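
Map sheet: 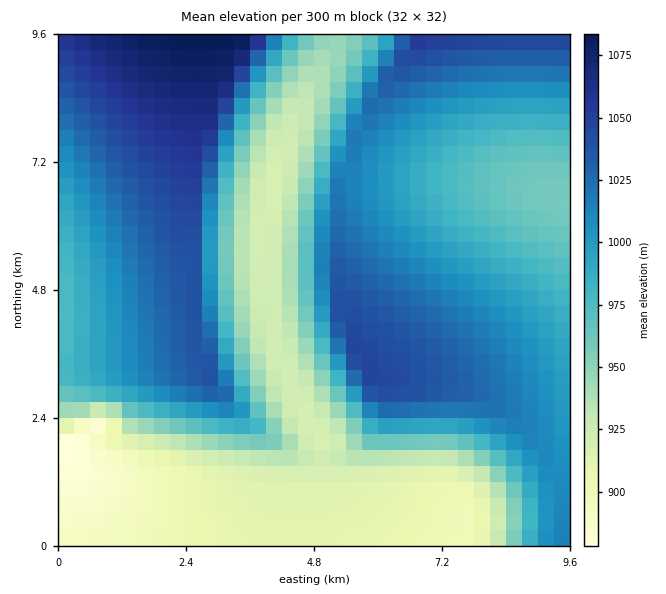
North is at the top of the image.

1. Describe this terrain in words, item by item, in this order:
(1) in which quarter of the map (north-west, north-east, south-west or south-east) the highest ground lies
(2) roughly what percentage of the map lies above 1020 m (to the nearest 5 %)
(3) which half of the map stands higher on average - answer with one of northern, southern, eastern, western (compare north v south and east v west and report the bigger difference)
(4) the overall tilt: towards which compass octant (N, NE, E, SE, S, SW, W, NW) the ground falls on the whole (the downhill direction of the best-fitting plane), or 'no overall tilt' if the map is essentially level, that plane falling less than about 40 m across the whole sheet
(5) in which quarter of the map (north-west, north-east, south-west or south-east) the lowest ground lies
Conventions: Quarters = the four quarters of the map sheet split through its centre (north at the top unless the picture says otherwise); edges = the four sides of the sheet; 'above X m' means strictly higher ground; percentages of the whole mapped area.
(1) The highest point lies in the north-west quarter of the map.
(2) Roughly 25 % of the ground is higher than 1020 m.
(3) On average the northern half of the map is the higher ground.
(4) Overall the map slopes down towards the south.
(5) The lowest point lies in the south-west quarter of the map.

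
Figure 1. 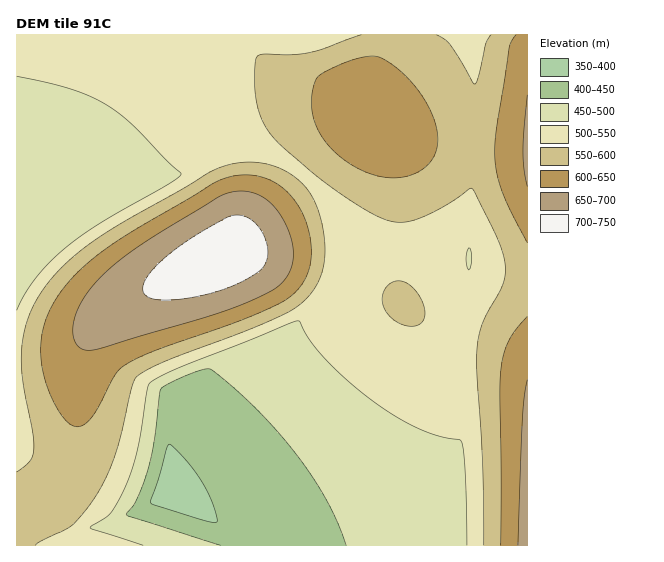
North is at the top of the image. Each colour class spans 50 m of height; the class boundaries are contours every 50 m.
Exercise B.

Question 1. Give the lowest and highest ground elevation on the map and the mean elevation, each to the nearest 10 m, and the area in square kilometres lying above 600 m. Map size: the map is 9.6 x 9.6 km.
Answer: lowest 380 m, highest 730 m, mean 540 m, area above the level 20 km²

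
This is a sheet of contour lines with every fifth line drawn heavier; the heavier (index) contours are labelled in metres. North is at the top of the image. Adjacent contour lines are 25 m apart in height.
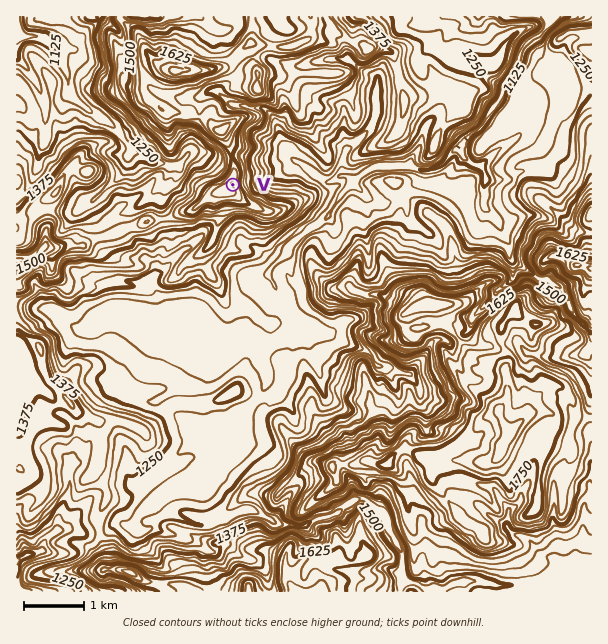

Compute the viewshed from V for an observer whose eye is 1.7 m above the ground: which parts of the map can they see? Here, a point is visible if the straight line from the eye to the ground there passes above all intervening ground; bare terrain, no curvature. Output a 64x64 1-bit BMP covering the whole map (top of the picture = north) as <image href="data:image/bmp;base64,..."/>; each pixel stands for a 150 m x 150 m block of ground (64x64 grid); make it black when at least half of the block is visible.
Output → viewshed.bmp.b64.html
<image width="64" height="64" href="data:image/bmp;base64,Qk0+AgAAAAAAAD4AAAAoAAAAQAAAAEAAAAABAAEAAAAAAAACAAATCwAAEwsAAAIAAAAAAAAA////AAAAAAAAAAAAAAAAAAAAAAAAAAAAAAAAAAAAAAAAAAAAAAAAAAAAAAAAAAAAAAAAAAAAAAAAAAAAAAAAAAAAAAAAAAAAAAAAAAAAAAAAAAAAAAAAAAAAAAAAAAAAAAAAAAAAAAAAAAAAAAAAAAAAAAAAAAAAAAAAAAPA+AAAAAAAA+38AAAAAAADd4wAAAAAAAHzxgAAAAAAAf/gAAAAAAAA//gAAAAAAAD//AAAAAAAAfQ+AAAAAAAB8HAAAAAAAALgQAAAAAAAAsAAAAAAAAACAAAAAAAAAAEAAAAAAAAAAAAAAAAAAAAD4AAAAAAAAADgBAAAAAAAAOAGAAAAAAAA8AcAAAAAAAD/wwIAAAAAP/zhhgAAAAA5/PiPAAAAABz//MQAAAAADP/45gAAAAAFn5n4AAAAAAefgfEAAAAAB9+B8wAAAAAH/wH/AAAAAAf+A/8AAAAcD/wH9wAAAB8H/8fnAAAAD4f/58cAAACH9+fnzwAAAAfv8+f/AAAAB+f8H/8AAAAP5+wX/wAAAY/H5gP/AAAHj9/iAf8AAA2fr+ED/wAA+H/84MP/AADAD2Rgw/8AAAA+BGDA+wAAAHJ4YEA7AADgB/hgABsAAfAB+GAAHwAAAAAAQAQfAAAAA4PABB8AAABD8gACHwAAAAAIAAIfAAAAAAAAAQ4AAAAAAAAAAA=="/>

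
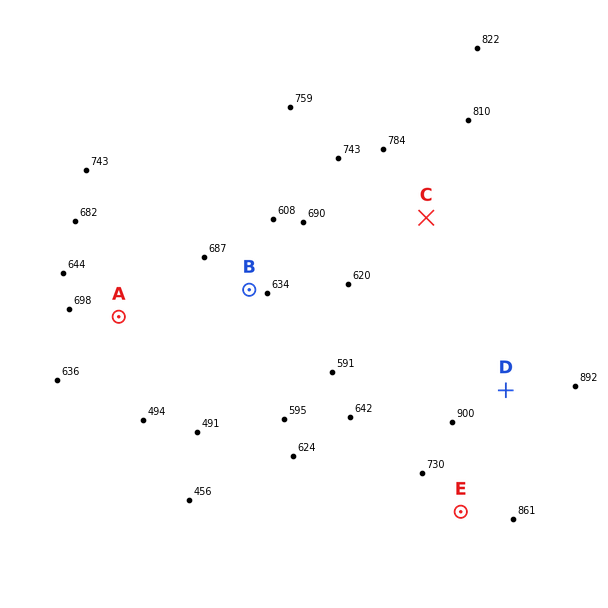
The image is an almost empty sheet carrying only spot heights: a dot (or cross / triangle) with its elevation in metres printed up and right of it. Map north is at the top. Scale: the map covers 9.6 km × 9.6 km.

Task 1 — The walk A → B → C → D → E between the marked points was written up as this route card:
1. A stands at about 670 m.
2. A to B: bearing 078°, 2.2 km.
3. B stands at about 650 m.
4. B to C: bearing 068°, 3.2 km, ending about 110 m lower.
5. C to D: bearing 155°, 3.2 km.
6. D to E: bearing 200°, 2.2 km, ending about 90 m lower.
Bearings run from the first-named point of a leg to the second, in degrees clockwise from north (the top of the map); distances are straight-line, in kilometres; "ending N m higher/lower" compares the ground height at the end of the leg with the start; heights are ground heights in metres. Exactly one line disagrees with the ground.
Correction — Line 4: it should read "ending about 110 m higher".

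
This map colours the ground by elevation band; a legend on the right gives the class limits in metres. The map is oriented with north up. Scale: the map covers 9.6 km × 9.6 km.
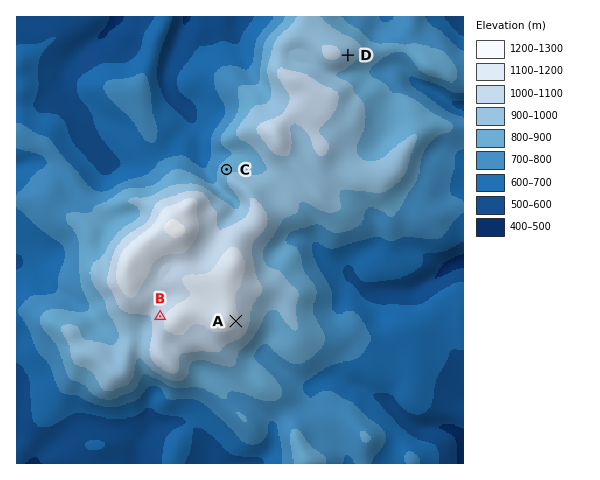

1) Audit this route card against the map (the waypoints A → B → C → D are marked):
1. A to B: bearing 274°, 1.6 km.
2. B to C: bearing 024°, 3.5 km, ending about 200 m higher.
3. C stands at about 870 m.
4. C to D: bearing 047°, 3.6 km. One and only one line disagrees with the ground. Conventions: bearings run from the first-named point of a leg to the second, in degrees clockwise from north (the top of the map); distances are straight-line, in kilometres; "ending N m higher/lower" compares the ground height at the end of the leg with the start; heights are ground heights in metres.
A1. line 2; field sense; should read lower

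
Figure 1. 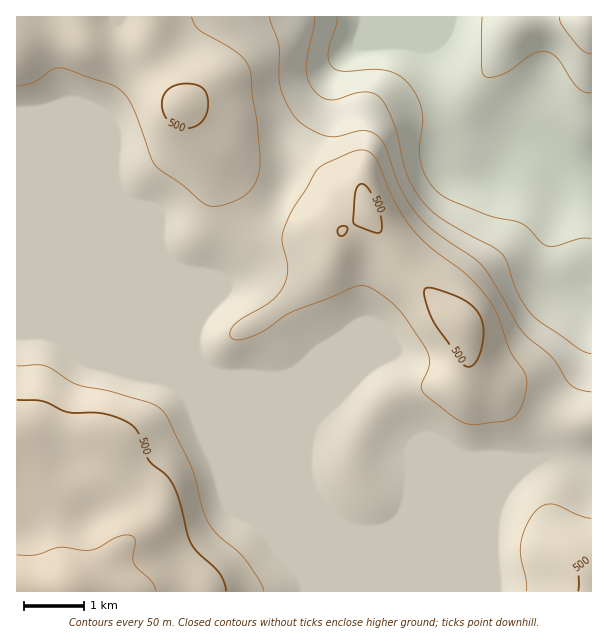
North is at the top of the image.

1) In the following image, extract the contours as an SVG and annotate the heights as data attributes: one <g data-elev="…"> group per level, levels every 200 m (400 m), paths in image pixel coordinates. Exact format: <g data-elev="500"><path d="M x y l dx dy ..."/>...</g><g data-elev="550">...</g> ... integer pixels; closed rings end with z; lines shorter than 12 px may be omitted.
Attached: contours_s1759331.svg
<g data-elev="400"><path d="M591 392l-12-2-9-5-18-28-28-24-8-10-27-48-8-11-46-32-18-17-16-26-15-40-8-12-7-5-8-1-25 5-12 0-18-8-12-10-9-14-6-15-2-14 0-30-9-28"/></g>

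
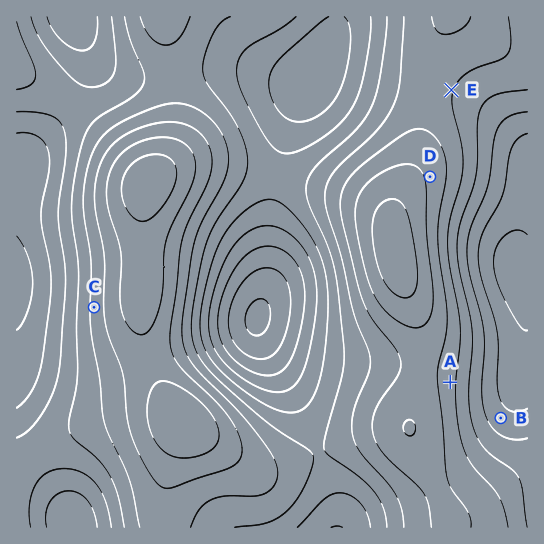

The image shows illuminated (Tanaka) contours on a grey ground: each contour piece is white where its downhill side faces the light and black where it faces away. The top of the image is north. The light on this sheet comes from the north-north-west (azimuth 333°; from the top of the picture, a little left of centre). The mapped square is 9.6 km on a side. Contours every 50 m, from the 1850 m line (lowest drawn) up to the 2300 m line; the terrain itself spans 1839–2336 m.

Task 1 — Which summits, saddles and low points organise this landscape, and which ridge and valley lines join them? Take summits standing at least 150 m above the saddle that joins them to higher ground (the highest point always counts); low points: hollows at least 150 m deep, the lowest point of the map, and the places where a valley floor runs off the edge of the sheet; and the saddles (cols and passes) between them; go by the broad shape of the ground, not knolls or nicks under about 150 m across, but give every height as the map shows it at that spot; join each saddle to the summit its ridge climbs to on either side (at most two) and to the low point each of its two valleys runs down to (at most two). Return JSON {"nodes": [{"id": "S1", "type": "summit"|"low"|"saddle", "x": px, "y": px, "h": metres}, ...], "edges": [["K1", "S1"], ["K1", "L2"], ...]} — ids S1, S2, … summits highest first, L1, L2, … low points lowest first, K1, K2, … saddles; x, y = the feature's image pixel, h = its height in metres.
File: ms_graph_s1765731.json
{"nodes": [
{"id": "S1", "type": "summit", "x": 147, "y": 183, "h": 2336},
{"id": "S2", "type": "summit", "x": 395, "y": 254, "h": 2332},
{"id": "L1", "type": "low", "x": 257, "y": 318, "h": 1839},
{"id": "L2", "type": "low", "x": 518, "y": 273, "h": 1920},
{"id": "L3", "type": "low", "x": 17, "y": 278, "h": 1925},
{"id": "K1", "type": "saddle", "x": 425, "y": 89, "h": 2173},
{"id": "K2", "type": "saddle", "x": 173, "y": 78, "h": 2123},
{"id": "K3", "type": "saddle", "x": 318, "y": 453, "h": 2098},
{"id": "K4", "type": "saddle", "x": 277, "y": 177, "h": 2066}],
"edges": [["K1", "S2"], ["K1", "L1"], ["K1", "L2"], ["K2", "S1"], ["K2", "L1"], ["K2", "L3"], ["K3", "S1"], ["K3", "S2"], ["K3", "L1"], ["K4", "S1"], ["K4", "S2"], ["K4", "L1"]]}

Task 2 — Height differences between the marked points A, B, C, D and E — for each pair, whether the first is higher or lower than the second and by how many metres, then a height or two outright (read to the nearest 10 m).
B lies lower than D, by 220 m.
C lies higher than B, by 150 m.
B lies lower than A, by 150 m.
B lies lower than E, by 130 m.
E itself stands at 2150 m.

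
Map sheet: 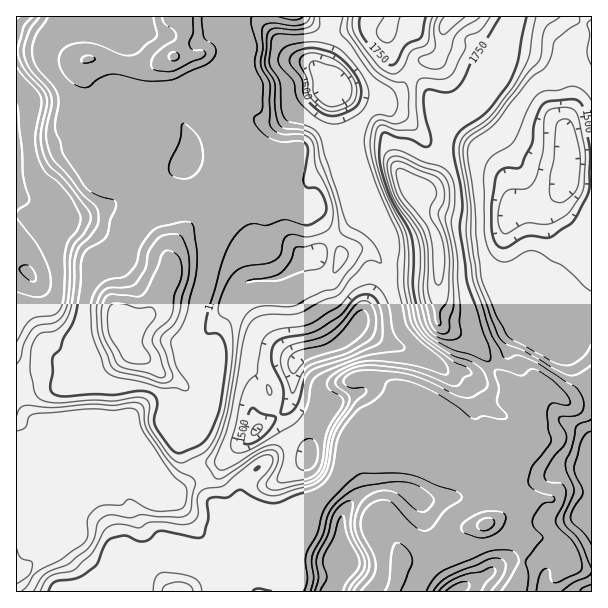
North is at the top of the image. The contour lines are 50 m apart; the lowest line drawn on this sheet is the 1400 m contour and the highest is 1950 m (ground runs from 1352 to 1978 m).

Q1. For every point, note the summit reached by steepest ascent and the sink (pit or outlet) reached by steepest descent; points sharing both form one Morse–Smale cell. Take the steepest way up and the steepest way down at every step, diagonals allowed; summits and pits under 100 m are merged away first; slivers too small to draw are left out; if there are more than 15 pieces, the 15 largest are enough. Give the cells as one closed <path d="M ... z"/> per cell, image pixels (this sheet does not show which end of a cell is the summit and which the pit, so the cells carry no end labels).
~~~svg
<path d="M332 88l-21 8-27 22-8 3-15 0-25-12-38 0-6 3-8 10 6 18 0 16-3 6-13 7-16 1-14 12-2 3 15 18 6 15 5 22 0 14 4 9 0 10-21 38-7 7-20 11 8 21 17 11 13 13 15 6 8 6 7 0 11-6 7-12 8-36 30-34 9-3 30 0 27-13 13-4 7-5 6-16 4-4 9-3 16 2 10 8 8 11 5 1-6-36-10-17-4-15-8-12-4-16-5-9-11-12-6-17z"/><path d="M585 16l-71 1-10 24-16 45-17 20-12 8-17 5 2 31-4 12-8 20-14 13 6 20 12 21 3 13-1 71 2 6 6 4 27 13 19 23 13-10 9-20 14-13 2-17 10-12-5-10 0-6 12-15 6-12-6-23 0-13 6-14 11-12 4-10-2-60 6-17 0-49 2-8 8-13z"/><path d="M261 16l-175 0 0 43-4 4-2 8 11 21 0 19-6 29 0 15 5 9 9 6 17 0 6-2 21 16 9-10 6-4 16-1 13-7 3-6 0-16-6-18 8-10 6-3 38 0 25 12 15 0 8-3 27-22 21-8-18-22-21-10-9-6-20-26z"/><path d="M357 326l-8 9 12 16 3 9-2 30-45 22-23-9-3-5-7 14-21 12-23 20-18 20-4 7-8 9-4 0 2 12 6 12 30 27 8 17 1-17 8-11 23-9 22-1 24-21 10-15 9-31 14-16 6-3 17-2 16-10 8-2 14 13 20 29 15 12 6 0 17-13 36 0 8-10 4-33-38-42-13 8-8 0-4-2-17 1-22-15-15-8-30-8z"/><path d="M143 186l-18 13-47 18-24 0-38-20 1 194 19-6 24 1 15-2 44-23 13-11-8-21 20-11 7-7 21-38 0-10-4-9 0-14-5-22-6-15z"/><path d="M98 427l-11 0-9 8 2 29-14 28 2 6-1 23 5 13-21 22-17 14-3 6-15 14 1 2 169 0 11-6 37-14 14-9 6-12-10-20-30-27-4-7-4-16-14 1-16 11-9 1-13-9-10-23-10-10-14-8-10-11z"/><path d="M132 350l-13 11-44 23-15 2-24-1-20 7 1 197 55-55-5-13 1-23-2-6 14-28-2-18 0-11 2-3 7-5 11 0 12 6 34 29 10 23 7 7 7 2 8-2 22-25-14-32 0-9 10-16 0-9-2-6-10-11-20-10-13-13z"/><path d="M513 16l-60 0-9 13 0 16-5 12-4 4-13 0-5 3-11 14-3 8-19 12-30-2-22-9 6 51 6 17 11 12 5 9 4 16 8 12 4 15 10 17 7 36 44 2 2-2-1-32-5-12-9-13-6-20 14-13 8-20 4-12-2-31 17-5 12-8 17-20z"/><path d="M365 250l-12 0-9 3-14 24-16 5-23 12-34 1-9 3-26 29-6 12-2 12-9 27-13 8-6 1 8 14 0 9-10 16 0 9 13 31 25-4 41-38 21-12 8-14 3-36 13-8 30-10 17-15 18-33 18-20 0-3-9-7-3-6z"/><path d="M84 16l-68 1 0 178 38 22 24 0 27-9 23-10 14-13-20-17-6 2-17 0-7-4-6-7-1-19 6-29 0-19-11-21 0-5 6-7z"/><path d="M410 410l-5 0-19 12-17 2-6 3-11 11-6 11-8 28-8 12-23 20 0 19-3 6-22 24-9 0-9-5-10-1-2 6-9 10-56 23 146 1 13-29-4-15 0-29 7-15 10-10 19-7 21 0 24 12 11 1 36-4 12-6 5-5-17-17-11-4-9-6-26-35z"/><path d="M488 486l-18 10-36 4-11-1-24-12-21 0-19 7-10 10-7 15 0 29 4 15-12 28 58 1 10-32 29 0 10-6 23-24 10-4 12-2 12-8 1-13z"/><path d="M591 271l-21 19-25 2-6 3-9 11-2 17-14 13-9 20-12 9 1 4 34 35 18-18 21 16 25-9z"/><path d="M452 16l-119 0-14 44 0 12 17 18 33 8 15 0 19-12 3-8 11-14 5-3 13 0 4-4 5-12 0-16 8-11z"/><path d="M591 16l-7 2-2 14-8 13-2 8 0 49-6 17 2 60-4 10-11 12-6 14 0 13 6 23-3 7-15 20 0 6 5 11 5-3 25-2 22-20z"/>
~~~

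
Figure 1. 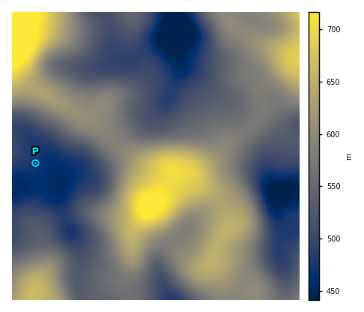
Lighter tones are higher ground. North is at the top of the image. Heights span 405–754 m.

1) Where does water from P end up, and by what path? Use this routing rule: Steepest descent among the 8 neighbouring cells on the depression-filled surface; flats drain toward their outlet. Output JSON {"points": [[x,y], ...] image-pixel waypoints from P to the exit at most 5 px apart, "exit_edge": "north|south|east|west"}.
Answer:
{"points": [[36, 163], [42, 169], [46, 175], [42, 181], [36, 185], [30, 185], [24, 185], [18, 186], [12, 188]], "exit_edge": "west"}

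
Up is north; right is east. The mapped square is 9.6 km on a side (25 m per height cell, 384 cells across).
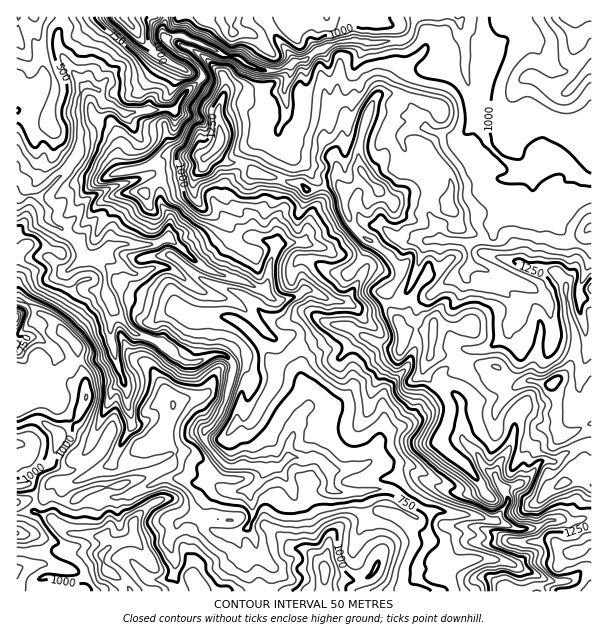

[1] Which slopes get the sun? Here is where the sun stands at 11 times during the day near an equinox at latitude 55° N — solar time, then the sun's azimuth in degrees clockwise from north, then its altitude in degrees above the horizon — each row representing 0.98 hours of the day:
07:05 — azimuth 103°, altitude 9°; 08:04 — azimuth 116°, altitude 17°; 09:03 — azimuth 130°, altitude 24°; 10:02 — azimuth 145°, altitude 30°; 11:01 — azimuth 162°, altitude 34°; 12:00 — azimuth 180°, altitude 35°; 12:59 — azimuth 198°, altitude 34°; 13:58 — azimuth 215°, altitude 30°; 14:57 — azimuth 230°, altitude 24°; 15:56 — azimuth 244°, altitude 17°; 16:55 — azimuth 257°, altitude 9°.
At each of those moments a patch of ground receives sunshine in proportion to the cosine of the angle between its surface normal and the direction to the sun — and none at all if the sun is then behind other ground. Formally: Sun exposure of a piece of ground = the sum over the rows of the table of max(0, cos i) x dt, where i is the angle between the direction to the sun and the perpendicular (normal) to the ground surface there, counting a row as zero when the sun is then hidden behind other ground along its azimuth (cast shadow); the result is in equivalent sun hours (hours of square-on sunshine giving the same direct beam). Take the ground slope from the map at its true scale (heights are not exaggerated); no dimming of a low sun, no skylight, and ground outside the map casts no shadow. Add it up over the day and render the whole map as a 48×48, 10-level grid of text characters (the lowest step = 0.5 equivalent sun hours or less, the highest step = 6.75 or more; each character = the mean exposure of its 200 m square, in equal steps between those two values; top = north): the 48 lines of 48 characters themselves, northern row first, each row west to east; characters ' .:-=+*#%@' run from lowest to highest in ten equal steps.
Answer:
*#*#*#%%@+=#=%@%##+=+**+*#*###*++-.:=++*****#%##
+*+++#%@@@*=:-*@@##*=*%#%@@@@@@@*==+=++*****####
*+++##%%@@@:  . -#@@#=#@#+. ..  .=**+++**+=++***
%*+=*#%%%@@@-  -  .=%%*+: -=-.:-=***++++++==**#+
#**-=##%**#@@#.:=.   .  .:-=-::=+++++++++====+++
***=:+*+**##%#=.==:..:::-==-:: ...:-==++++#*==+%
**++=-:+***#*:.::=**+=:==+=-::=+=.  -=+++##%#*##
*+++=-:.+%*+-:=--*+++=-++++--=*+*#*==+++***#%@%#
+++=:=+- ..   :=+-=+++-++====***+*###++*****###*
#*#+==*=: =+:.: ==++++=+====+#**+=+%#+++******+*
##%#===--..-. -.=#*====++=:-+*=+==-++=++********
#%#*=---:  .===-##:.:--++=--==-++*+--=++********
*###=:-:..-****#@%#-. ..=+=-=:=+=+*=-=+++++*****
###+-==*%#+=*##@@%#%%*: .++-#=.::=+*==+++++++++*
*#+=**%*---+#*%#%#@@@@@@+##+**+.-++=+++===++++++
--*#*#+%@@%*#@@**#%@%%%%%#***#@+***+====++*++*+-
.===*+%#@%@%#%@@#####%*####**%%%#+*%#++**++*++=-
--:=+#*#%@@@#@@@@##%%%%%##%%==+%%%***+=+=-==++==
:.. -**#%@@%=*####++*##%##%%%=-=+***#%+-=-:-==*%
*#*--=%*-   . +%%%#=--:  :*#%@*: :...--. ......+
-:-**:--+##%@*.+@@@%*==*+: .+#%+-=:-#*#%#*-.  .-
:++-  .-:--. -*..+%@*+*#%#*++=-+#-+#*+==*%@@#--.
::. .=+---:--.:#*: :+*%#%@%%+--**+%=-:-+==+##*+-
-   ..:---===-..-+#-.=+: :*#%%#*=+:.-...:==-**==
%=. ..:----=++-::::*= -=:   -*#--: -...=++=-=*=-
=#*:..-- =+*%#####+-*+*%%+:. =#*=-==-=++*==+=*==
*###-.-:..-#%%%%%%%*=##*#%@@+.=*+*+*#%#*+=++=++=
:.-##=-:.   :+%@@%#%+-=+####@%++#***+##=:=++==++
.+==**+:.-:.  .. .+++-+##++#%##%#+*#*=. .:::.:==
=+*+=-::.++-    .-:+****#%%#%%@@=+%#*+*#+.   .+=
***++==+:-=-.   =::=+++*#%@%##%#*@%*%%#**=*==*+=
*++++++= .:-=::=*.-==#***#%#*###@@@***##*%%#%*++
+====*#:..-***%%*:==*****+*****%%%#*++++##+*+**+
.-..=#*.-.*+*#%%-:++#***++++***##*==*****+==*+++
%%#-+%+-+.:=***- =###**++***##**---+***#*++**=+#
***#%#=++:=**=:.+##%#**+##*##***+++*+*%##+*#*@@#
===##+=#=*##***=-%@@@%*#%%####*#%@@%+-+%#+#%@#==
=-*#=+#+=+==+***-:-=**-..-##*=+++#@@@*-*+*#=.-++
.=%##=.  :+*+++**==+-.-++====+**#++#@@+:+#+---+=
@%==::+*#+:  .-==+*=:==++==**+=+%@@*+*#:.:.=*@@@
+=-:=*=:.  =##+-:...-====:   :=--#@@@@@@===#@@%@
**-..:..  =%##*=-::::::::.  -++++-=-=+*%##@@@%%%
@%%*:. ::++===-+#%%=+:  ...++-:-=*+++=:  -==  :.
.-+%%#*=:+===.:::---**-. -=*=::-==+**+++=:.--..:
--++++=+%%*-:--::-==+***::++--=***==*%@@@@@#*+=*
%#*#%##==+#+:--===-=-*#=+-=--=*#*++++=:.-+#*+#@%
=---=*##=-+%+-==-::---+#***=-+#**++++-:.  .+@@%+
+###%#%%%=-:-=#+=:--=::-=*+*%@%*+=*#*#%*=:-=:.:=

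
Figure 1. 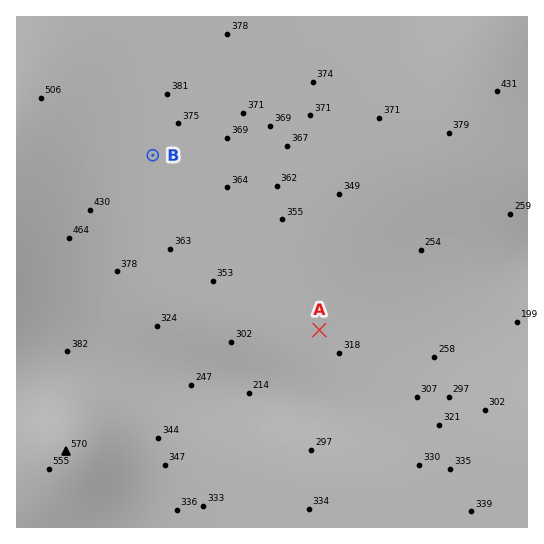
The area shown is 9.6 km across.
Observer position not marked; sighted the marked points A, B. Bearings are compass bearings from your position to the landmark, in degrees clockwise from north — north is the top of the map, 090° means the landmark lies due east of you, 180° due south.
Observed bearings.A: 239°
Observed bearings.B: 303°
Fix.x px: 372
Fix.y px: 298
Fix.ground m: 280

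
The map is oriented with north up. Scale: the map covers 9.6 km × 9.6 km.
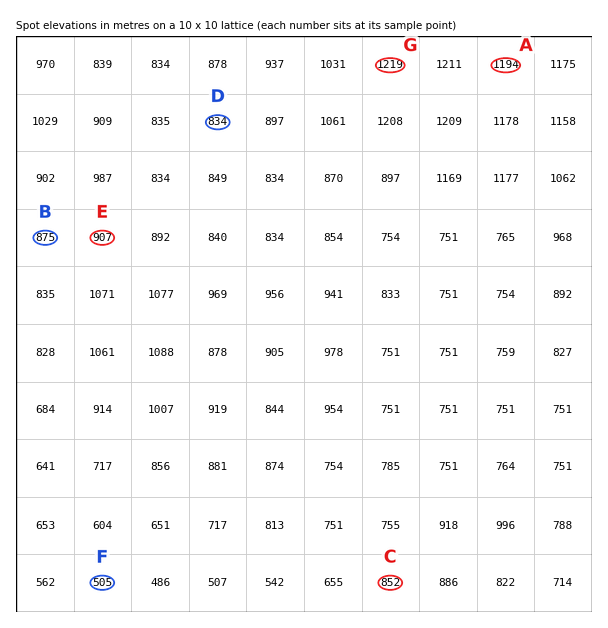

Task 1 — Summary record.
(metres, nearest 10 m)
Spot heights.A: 1190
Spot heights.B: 870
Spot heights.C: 850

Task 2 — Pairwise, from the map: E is higher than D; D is higher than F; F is lower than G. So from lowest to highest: F D E G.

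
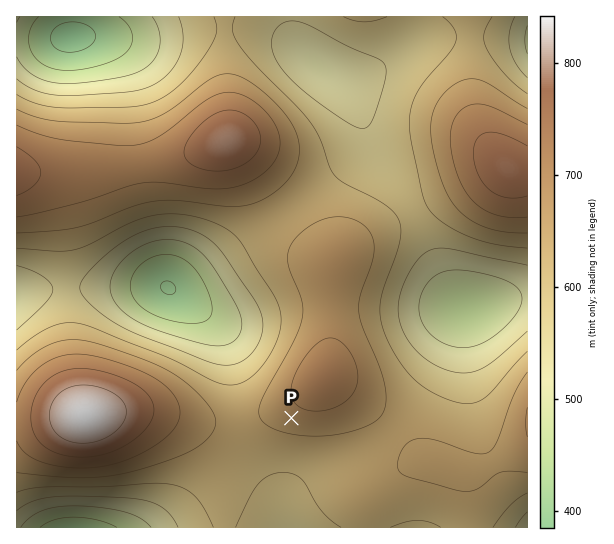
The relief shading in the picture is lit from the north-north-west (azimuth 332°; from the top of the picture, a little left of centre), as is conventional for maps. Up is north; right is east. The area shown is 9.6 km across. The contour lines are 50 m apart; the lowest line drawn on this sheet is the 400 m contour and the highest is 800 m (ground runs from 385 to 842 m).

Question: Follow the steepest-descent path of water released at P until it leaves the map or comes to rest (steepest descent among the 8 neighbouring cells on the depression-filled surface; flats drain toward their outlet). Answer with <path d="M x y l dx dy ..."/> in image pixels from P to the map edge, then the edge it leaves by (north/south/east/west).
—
<path d="M291 418l-5 5 0 104"/>
exit: south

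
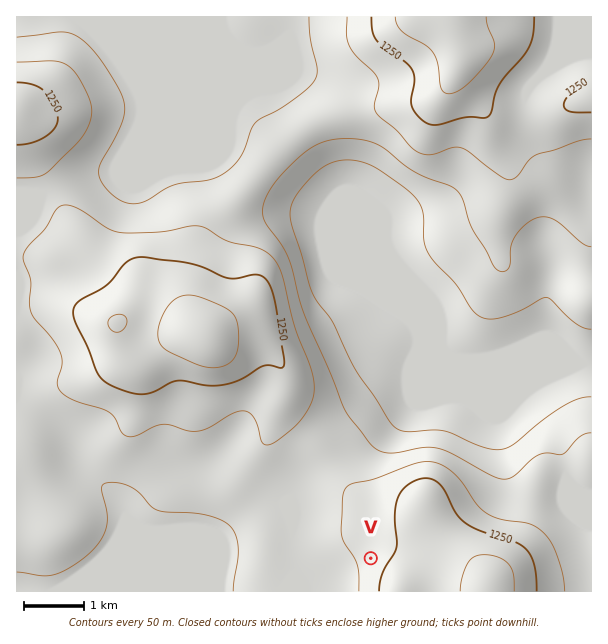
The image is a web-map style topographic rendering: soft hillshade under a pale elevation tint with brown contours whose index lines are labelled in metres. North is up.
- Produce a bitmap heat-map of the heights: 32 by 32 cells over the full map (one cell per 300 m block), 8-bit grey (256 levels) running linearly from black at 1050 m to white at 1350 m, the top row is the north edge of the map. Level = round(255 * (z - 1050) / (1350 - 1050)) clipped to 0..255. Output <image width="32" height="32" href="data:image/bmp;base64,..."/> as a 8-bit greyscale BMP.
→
<image width="32" height="32" href="data:image/bmp;base64,Qk02CAAAAAAAADYEAAAoAAAAIAAAACAAAAABAAgAAAAAAAAEAAATCwAAEwsAAAABAAAAAAAAAAAAAAEBAQACAgIAAwMDAAQEBAAFBQUABgYGAAcHBwAICAgACQkJAAoKCgALCwsADAwMAA0NDQAODg4ADw8PABAQEAAREREAEhISABMTEwAUFBQAFRUVABYWFgAXFxcAGBgYABkZGQAaGhoAGxsbABwcHAAdHR0AHh4eAB8fHwAgICAAISEhACIiIgAjIyMAJCQkACUlJQAmJiYAJycnACgoKAApKSkAKioqACsrKwAsLCwALS0tAC4uLgAvLy8AMDAwADExMQAyMjIAMzMzADQ0NAA1NTUANjY2ADc3NwA4ODgAOTk5ADo6OgA7OzsAPDw8AD09PQA+Pj4APz8/AEBAQABBQUEAQkJCAENDQwBEREQARUVFAEZGRgBHR0cASEhIAElJSQBKSkoAS0tLAExMTABNTU0ATk5OAE9PTwBQUFAAUVFRAFJSUgBTU1MAVFRUAFVVVQBWVlYAV1dXAFhYWABZWVkAWlpaAFtbWwBcXFwAXV1dAF5eXgBfX18AYGBgAGFhYQBiYmIAY2NjAGRkZABlZWUAZmZmAGdnZwBoaGgAaWlpAGpqagBra2sAbGxsAG1tbQBubm4Ab29vAHBwcABxcXEAcnJyAHNzcwB0dHQAdXV1AHZ2dgB3d3cAeHh4AHl5eQB6enoAe3t7AHx8fAB9fX0Afn5+AH9/fwCAgIAAgYGBAIKCggCDg4MAhISEAIWFhQCGhoYAh4eHAIiIiACJiYkAioqKAIuLiwCMjIwAjY2NAI6OjgCPj48AkJCQAJGRkQCSkpIAk5OTAJSUlACVlZUAlpaWAJeXlwCYmJgAmZmZAJqamgCbm5sAnJycAJ2dnQCenp4An5+fAKCgoAChoaEAoqKiAKOjowCkpKQApaWlAKampgCnp6cAqKioAKmpqQCqqqoAq6urAKysrACtra0Arq6uAK+vrwCwsLAAsbGxALKysgCzs7MAtLS0ALW1tQC2trYAt7e3ALi4uAC5ubkAurq6ALu7uwC8vLwAvb29AL6+vgC/v78AwMDAAMHBwQDCwsIAw8PDAMTExADFxcUAxsbGAMfHxwDIyMgAycnJAMrKygDLy8sAzMzMAM3NzQDOzs4Az8/PANDQ0ADR0dEA0tLSANPT0wDU1NQA1dXVANbW1gDX19cA2NjYANnZ2QDa2toA29vbANzc3ADd3d0A3t7eAN/f3wDg4OAA4eHhAOLi4gDj4+MA5OTkAOXl5QDm5uYA5+fnAOjo6ADp6ekA6urqAOvr6wDs7OwA7e3tAO7u7gDv7+8A8PDwAPHx8QDy8vIA8/PzAPT09AD19fUA9vb2APf39wD4+PgA+fn5APr6+gD7+/sA/Pz8AP39/QD+/v4A////AE9RT05OTk5OTk5OT1tlZ2dnanSPssK/wdDi59i5l39yXF9cU05OTk5OTk5OWWVoZ2lueI2otrrAzNre0bSTe25obm5kVE5OTk5OTk5YZmlobHWBjqCvuL/GycW3oohyZWxydW9eUE5OTk5OUVtmaWhsd4WPnrG8vrirm5GHd2RabXJzbF1RT1NWVlhdY2doaGt3hI2dtMG8pox4cXBlWVhwcWxiWFJTWV5gY2hramhobHeCiJWtvLOVd2RgZWBYWHRwZFpYWl5iZGRlanBxbWxvdnl5f5CgmX1iVFNeX1hddm9gWmFqbWxqamlqc3l3c3RzbWReZHBsV0M4PE9XV2B0bGFga3h9d3V3dnBzfoB6dW1iVEM6Pj0xIxwiNUVNWHFsaWx0f4iGg4eHfnmCi4R1Z1hHMR4bHRoTEBMfLzxGb3J3foWPmpqUlJSPiIyYlH1kTDcjEw8QEA8PDxIcKDFwd4GNna24tammq6qgmqGegV0+KhwQDw8PDw8PDxEVG3B1gJKtxMvIwsfT0b6sqZ54TjEhGBEPDw8PDw8PDw8QdneCmrnNz8/X5fDpzriuk2Y/KB4YEg8PERIREA8PEBN8f46pxtTR0d/v9OnRv62DUjIiGxYSDw8UHR8aFBEXJX6HmrHG0tDN2eXm3M3CqHI/Jx0WEQ8PEBoqMCwkHyxBfoiWo7C+xcbN1M/EwLyfYS0ZExAPDw8TIzdBPzQsOUx+h46Unau5u72+t6upq49SIBAPDw8PEiAyQ09PPzA3R4CIjpKXn6mrqKSdlJGQd0EYDw8PDxEeMkBLVlRBMztLfYSMkZGNj4+OjIiBfXNZMBMPDw8PFSY7SFJbVkQ9SlZ7fYaKgXNtcHZ9fXpxX0QlEg8PDxAVJz1MWWVjVE9YXHt7f3trXFdaZGxwcm1bQScVEA8PERksQU9fb3NrZGRffHt4a1tSUFFVWVtgZmFONSATEBMbK0BPWGd3fXl0bGGIhHhnV1BQUFBQUVNbYl1LMyMeIzNLYWdpdICCfnpxZaCZiXNeUlBQUFBQUFReY11OQDxCUm2CgnyGjomDgHtytq6fiGxXUFBQUFBQUlhfZGRgX2NvhZqclZqdk4yPkIu/tKaSdl1RUFBQUFBRVFdfaG5yd4WZrrixrKeZlJ2lprquoI1yW1FQUFBQUFBRUVVdZm13iZ+3zMy9rJqUnaiwop6UgGZVUFBQUFBQUFBQUFVeaXeHm7bT39G5oZWVnKV+f3xtWVFQUFBQUFBQUFBQVGFzhZeqvtfo4c61n5SUll1gYVpRUFBQUFBQUFFRUFBXaICascXU4eni1cOsmJSUT1BSUVBQUFBQUFBQU1RSUVhqg6HC2eLn6N/Qw7CalJQ="/>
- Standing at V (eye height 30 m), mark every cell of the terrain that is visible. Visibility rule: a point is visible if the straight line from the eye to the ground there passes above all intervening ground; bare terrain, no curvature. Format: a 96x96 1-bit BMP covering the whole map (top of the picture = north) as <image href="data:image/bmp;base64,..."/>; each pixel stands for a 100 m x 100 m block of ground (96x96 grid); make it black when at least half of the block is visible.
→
<image width="96" height="96" href="data:image/bmp;base64,Qk2+BAAAAAAAAD4AAAAoAAAAYAAAAGAAAAABAAEAAAAAAIAEAAATCwAAEwsAAAIAAAAAAAAA////AAAAAAD/////w////gA4AAD/////wf///wB8AAD/////wf///wD8AAD/////wf///4H8AADf////wf///4P8AACP////wP/////4AAAP////wP/////wAAAH////wP/////AAAAD////wP////4AAAAD////wP////wAAAAD////wf////gAAAAD//////////gAAAAD//////////AAAAAH//////////AAAAAH/////////+AAAACf/////////8AAAAD/////////4AAAAAD/////////gAAAAAD////////+AAAAAAD/////3//+AAAAAAD/////z//+AAAAAAD/////x//+AAAAAAD/4f//w//+AAAAAAD/wP//4f/+AAAAAAD/gP//4P/+AAAAAAD/gH//4P/+AAAAAAD/AD//8H/+AAAAAAD/AD//+H/+AAAAAAD+AB///P/+AAAAAAD+AB/////+AAAAAAD/gD/////+AAAAAAD////////+AAAAAADP///////+AAAAAACAH//////8AAAAAAAAA//////8AAAAAAAAAP/////8AAAAAAAAAH/////4AAAAAAAAAD/////wAAAAAAAAAA/////AAAAAAAAAAAf///8AAAAAAAAAAAD///4AAAAAAAAAAAAB//4IAAAAAAAAAOAAf/4IAAAAAAAAAOAAP/4YAAAAAAAAAGAAH/4cAAAAAAAAAAAAD/4MAAAAAAAAAAAAA/4EAAAAAAAAAAAAAP4AAAAAAAAAAAAAAH4AAAAAAAAAAAAAAD4AAAAAAAAAAAAAAD4AAAAAAAAAAAAAAB4AAAAAAAAAAAAAAB8MAAAAAAAAAAAAAA8eAAAAAAAAAAAAAAf/gAAAAAAAAAAAAAP/wAAAAAAAAAAAAAP/4AAAAAAAAAAAAAP/8AAAAAAAAAAAAAP/+AAAAAAAAAAAAAP//AYAAAAAAAAAAAP//h8AAAAAAAAAAAf////AAAAAAAAAAAf////gAAAAAAAAAA/////4AAAAAAAAAB/////+AAAAAAAAAD//////gAAAAAAAAH//////wAAAAAAAAH//////wAAAAAAAAP//////4AAAAAAAAP//////8AAAAAAAAP//////8AAAAAAAAH//////+AAAAAAAAD//////+AAAAAAAAB///////AAAAAAAAA///////AAAAAAAAAf//////gAAAAAAAAP//////4AAAAAAAAH//////8AAAAAAAAB//////+AAAAAAAAAf////H/gAAAAAAAAA///+D/wAAAAAAAAAD//+D/4AAAAAAAAAAD/+BgIAAAAAAAAAAA//BAAAAAAAAAAAAA//hgAAAAAAAAAAAA//xgAAAAAAAAAAf////wAAAAAAMAAA/////wAAAAAAOAAB/////wAAAAAAOAAD//+H/4AAAAAAfAAH//+A/4AAAAAAfwAP//+AH0AAAAAA/4AP//+AAEAAAAAA/8AP//8AACAAAAAA/+AIP/8AACAAAAAB/+AIP/wAADA="/>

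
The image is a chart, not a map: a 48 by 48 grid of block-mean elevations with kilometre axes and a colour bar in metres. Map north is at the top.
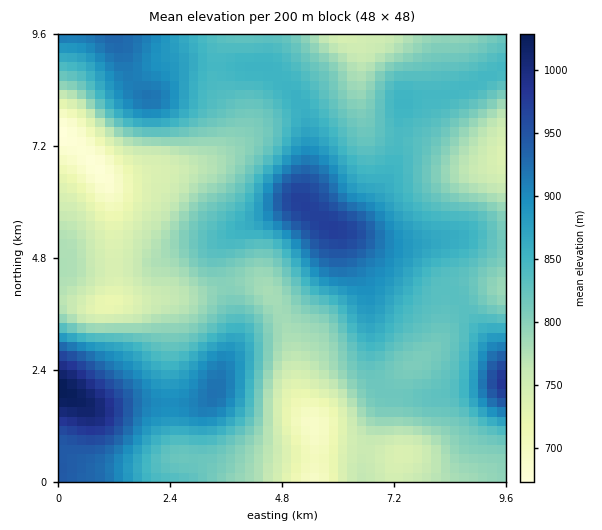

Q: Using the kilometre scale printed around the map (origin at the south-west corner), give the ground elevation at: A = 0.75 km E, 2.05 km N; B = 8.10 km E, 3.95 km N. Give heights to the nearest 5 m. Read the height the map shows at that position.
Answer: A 990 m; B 835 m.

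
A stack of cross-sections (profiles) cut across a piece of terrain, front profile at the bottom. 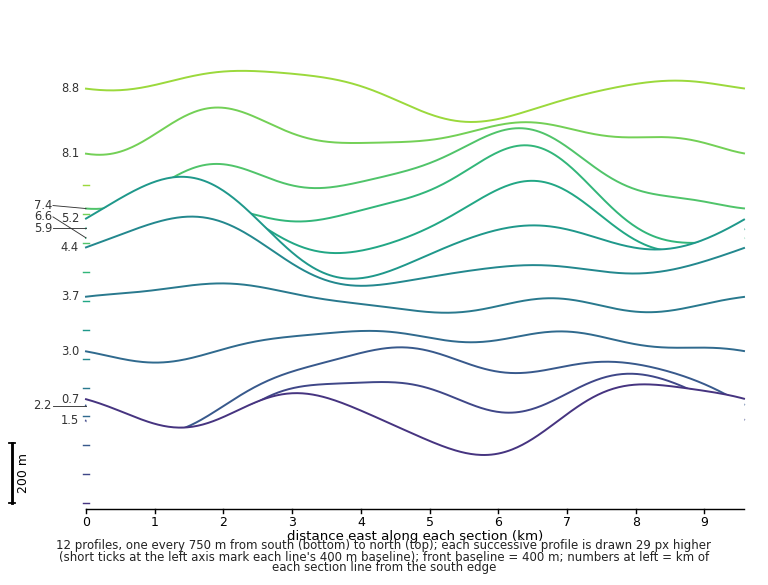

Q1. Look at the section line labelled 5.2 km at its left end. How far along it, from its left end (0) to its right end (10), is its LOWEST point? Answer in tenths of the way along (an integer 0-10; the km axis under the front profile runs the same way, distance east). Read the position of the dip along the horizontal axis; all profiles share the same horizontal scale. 4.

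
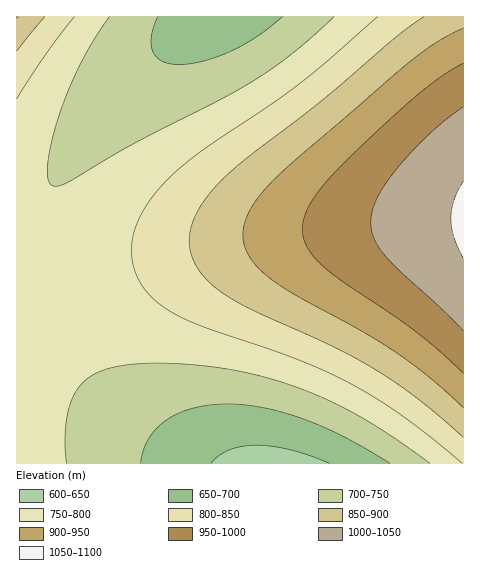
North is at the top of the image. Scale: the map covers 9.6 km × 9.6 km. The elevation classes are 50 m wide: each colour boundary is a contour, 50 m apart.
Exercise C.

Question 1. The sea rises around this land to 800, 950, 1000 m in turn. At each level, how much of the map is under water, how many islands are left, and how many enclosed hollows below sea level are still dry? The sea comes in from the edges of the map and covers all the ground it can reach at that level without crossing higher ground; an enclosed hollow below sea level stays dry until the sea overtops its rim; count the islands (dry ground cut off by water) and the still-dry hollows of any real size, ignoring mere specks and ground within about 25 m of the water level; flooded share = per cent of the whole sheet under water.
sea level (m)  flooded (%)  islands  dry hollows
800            53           0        0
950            86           0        0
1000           94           0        0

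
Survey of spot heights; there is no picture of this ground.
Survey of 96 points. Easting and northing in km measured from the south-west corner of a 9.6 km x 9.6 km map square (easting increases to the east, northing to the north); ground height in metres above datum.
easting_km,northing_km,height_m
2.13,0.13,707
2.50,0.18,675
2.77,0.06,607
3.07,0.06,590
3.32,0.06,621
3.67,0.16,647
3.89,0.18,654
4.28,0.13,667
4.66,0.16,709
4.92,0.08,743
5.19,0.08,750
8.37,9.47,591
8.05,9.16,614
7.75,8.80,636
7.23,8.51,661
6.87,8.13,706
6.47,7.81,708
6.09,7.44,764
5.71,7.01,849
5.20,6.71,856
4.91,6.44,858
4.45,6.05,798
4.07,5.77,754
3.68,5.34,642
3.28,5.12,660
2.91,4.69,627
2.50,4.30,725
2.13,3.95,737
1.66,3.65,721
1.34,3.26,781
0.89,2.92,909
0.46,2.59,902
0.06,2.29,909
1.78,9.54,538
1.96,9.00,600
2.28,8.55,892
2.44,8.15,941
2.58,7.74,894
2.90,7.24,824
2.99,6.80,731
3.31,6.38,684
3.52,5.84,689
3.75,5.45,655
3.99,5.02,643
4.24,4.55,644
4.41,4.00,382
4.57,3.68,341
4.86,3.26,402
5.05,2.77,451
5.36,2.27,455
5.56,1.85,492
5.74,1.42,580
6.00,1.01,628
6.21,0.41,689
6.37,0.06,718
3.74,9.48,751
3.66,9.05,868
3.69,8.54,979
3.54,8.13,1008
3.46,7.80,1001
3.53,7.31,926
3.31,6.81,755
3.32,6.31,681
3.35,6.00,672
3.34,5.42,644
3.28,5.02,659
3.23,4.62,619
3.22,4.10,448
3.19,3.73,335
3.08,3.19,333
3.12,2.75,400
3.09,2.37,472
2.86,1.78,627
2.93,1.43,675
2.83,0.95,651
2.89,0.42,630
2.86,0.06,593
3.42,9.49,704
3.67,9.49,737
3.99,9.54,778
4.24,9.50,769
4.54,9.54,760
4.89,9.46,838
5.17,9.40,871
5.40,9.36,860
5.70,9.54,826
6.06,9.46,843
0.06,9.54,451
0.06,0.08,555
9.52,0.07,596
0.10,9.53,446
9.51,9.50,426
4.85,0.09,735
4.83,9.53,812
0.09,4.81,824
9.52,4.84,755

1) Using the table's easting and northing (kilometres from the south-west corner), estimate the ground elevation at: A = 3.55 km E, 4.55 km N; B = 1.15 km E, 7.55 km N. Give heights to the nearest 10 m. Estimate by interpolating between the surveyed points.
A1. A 620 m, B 580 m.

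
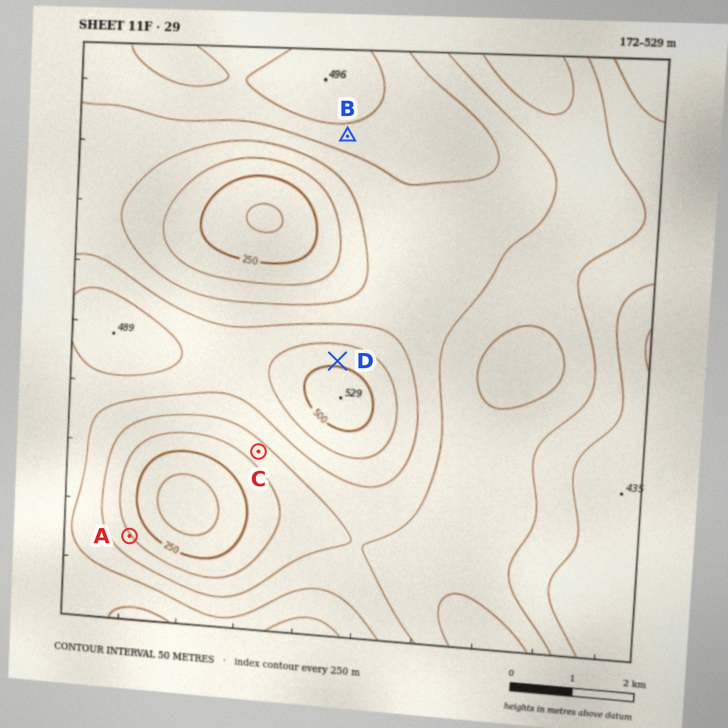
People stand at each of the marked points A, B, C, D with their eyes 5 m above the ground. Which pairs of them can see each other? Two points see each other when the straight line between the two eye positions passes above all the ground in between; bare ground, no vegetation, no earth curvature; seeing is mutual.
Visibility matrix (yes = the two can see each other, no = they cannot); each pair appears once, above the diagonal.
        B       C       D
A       no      yes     no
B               no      yes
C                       no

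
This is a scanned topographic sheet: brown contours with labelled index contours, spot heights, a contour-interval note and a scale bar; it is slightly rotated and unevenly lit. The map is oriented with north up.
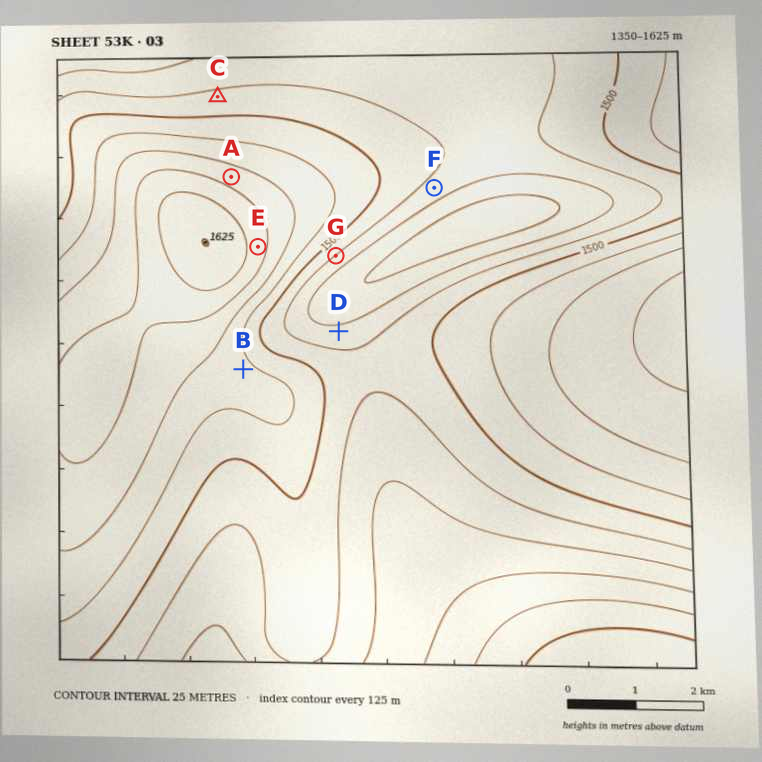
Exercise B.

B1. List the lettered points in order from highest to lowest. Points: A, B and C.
A B C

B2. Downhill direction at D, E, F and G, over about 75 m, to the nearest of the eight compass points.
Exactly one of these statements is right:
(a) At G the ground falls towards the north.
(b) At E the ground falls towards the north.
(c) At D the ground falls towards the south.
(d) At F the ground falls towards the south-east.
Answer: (d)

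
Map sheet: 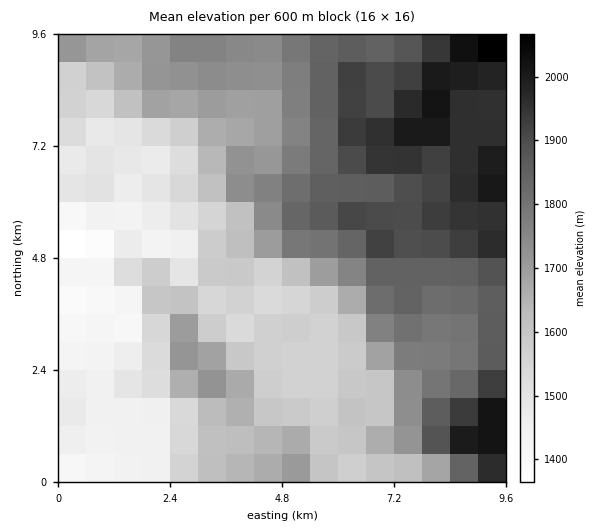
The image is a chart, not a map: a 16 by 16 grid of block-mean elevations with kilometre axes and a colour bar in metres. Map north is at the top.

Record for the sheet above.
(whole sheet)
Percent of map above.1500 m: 82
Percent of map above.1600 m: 63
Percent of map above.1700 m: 47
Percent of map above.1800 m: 32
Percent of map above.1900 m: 17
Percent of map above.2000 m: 4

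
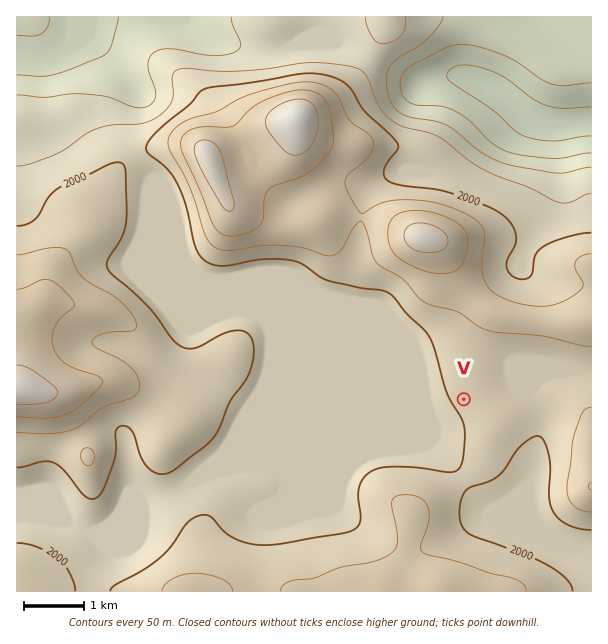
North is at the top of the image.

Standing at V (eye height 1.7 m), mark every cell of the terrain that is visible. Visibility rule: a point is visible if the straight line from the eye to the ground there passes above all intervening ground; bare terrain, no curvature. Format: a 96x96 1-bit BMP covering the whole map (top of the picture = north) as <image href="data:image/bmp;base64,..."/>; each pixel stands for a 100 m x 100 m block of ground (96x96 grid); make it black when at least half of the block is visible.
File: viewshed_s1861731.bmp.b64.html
<image width="96" height="96" href="data:image/bmp;base64,Qk2+BAAAAAAAAD4AAAAoAAAAYAAAAGAAAAABAAEAAAAAAIAEAAATCwAAEwsAAAIAAAAAAAAA////AAAAAAD/gAAP/wAAAAAA8AD/wAAf/8AAAB///wD/wAA///gAAB///wD/wAA///wAAB///gD/wAA///wAAB///AD/wAAf//wAAA//8AD/wAAP//wAAAf/wAD/gAAH//gAAAf/gAD/AAAH//gAAAf+AAD+AAAH//wAAAP4AAAAAAAH//wAAAPgAAAAAAAH//4AAAPgAAAAAAAH//8AAAfAAAAABAAH//+AAB/AAAAABgAH///AAH/AAAgABgAH///gAf/AABwABgAf///wA//AAB4ABgA////8D//AAB4ADAB////+H//gAB8ADAB/////P//wAA8ADAB////////wAA8ADAB////////4AA8ACAB////////4AA8AAAB////////4AA8AAAB////////8AA8AAAA////////8AA8AAAAf///////+AAcDwAAf///////+AAcD8AAf///////+AAAH+AAf///////+AAAH/gAf///////+AAAf//////////n4AAA///////////j4AAB///////////BwAAB///////////BwAAB/////P////+AgAAB////wH////+AAAAB/9//gH////8AAAAB////AD////8AAAAB///+AD////4AAAAB//8eAD////4AAAAB//w8AB////wAAAAB//x8AB////wAAAAB///8AA////gAAAAB///4AA////gADgAB///4AAf///B8PwAA///4AD///+H/+AAAf//wA////+P/4AAAP//wP////8f/wAAAH//j////////wAAAD///////////gAAAD///////////gAAAD///////////gAAAD///////////gAAAD///9///////gAAAD///w////h//gAAAB///Af///g//gAAAA//+Af///AP/AAAAAP/4AP///ABgAAAAAH/gAP///AAAAAAAAD/AAP///AAAAAAAAD+AAH+A+AAAAAAAAD8AAH+AeAAAAAAAAB8AAH8AGAAAAAAAABwAAH8AAAAAAAAAAAgAAH4AAAAAAAAAAAAAAH4AAAAAAAAAAAAAAP4AAAAAAAAAAAAAAf4AAAAAAAAAAAAAAfB/gAAAAAAAAAAAAeB/gAAAAAAAAAAAA+A/gAAAAAAAAAAAA8A/gAAAAAAAAAAAAcAfgAAAAAAAAAAAAIAfgAAAAAAAAAAAAAAfgAAAAAAAAAAAAAAfgAAAAAAAAAAAAAAPgAAAAAAAAAAAAAAHAAAAAAAAAAAAAAADAAAAAAAAAAAAAAAAAAAAAAAAAAAAAAAAAAAAAAAAAAAAAAAAAAAAAAAAAAAAAAAAAAAAAAAAAAAAAAAAAAAAAAAAAAAAAAAAAAAAAAAAAAAAAAAAAAAAAAAAAAAAAAAAAAAAAAAAAAAAAAAAAAAAAAAAAAAAAAAAAAAAAAAAAAAAAAAAAAAAAAAAAAAAAAAAAAAAAAAAAAAAAAAAAAAAAAAAAAAAAAAAAAAAAAAAAAAAAAAAAAAAAAAAAAAAAAAAAAAAAAAA="/>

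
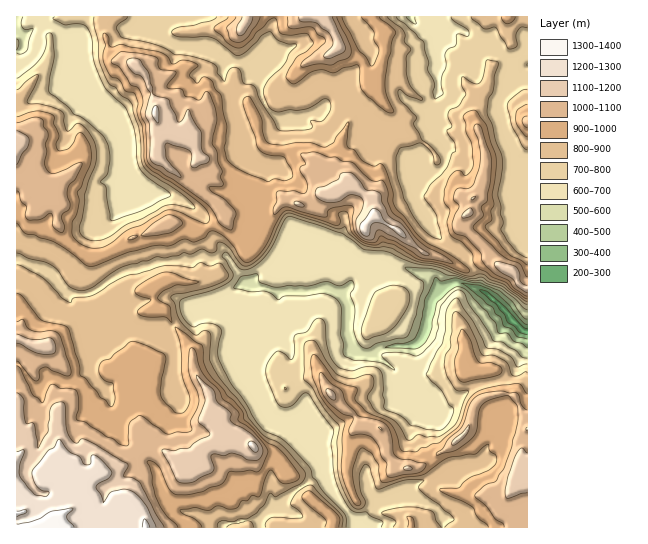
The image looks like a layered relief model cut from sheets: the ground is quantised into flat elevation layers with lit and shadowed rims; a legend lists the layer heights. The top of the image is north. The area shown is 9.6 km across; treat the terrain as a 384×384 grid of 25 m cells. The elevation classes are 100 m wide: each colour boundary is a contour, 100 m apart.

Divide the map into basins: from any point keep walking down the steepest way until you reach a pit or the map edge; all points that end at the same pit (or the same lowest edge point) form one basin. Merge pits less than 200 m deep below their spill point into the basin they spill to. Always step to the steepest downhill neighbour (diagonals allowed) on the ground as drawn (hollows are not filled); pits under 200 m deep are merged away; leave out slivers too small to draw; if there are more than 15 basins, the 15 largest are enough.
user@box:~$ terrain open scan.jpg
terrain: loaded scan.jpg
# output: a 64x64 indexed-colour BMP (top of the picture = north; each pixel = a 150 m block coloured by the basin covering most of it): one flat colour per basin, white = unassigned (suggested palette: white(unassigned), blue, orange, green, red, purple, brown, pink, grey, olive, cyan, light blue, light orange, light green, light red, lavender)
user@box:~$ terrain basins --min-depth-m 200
<image width="64" height="64" href="data:image/bmp;base64,Qk12CAAAAAAAAHYAAAAoAAAAQAAAAEAAAAABAAQAAAAAAAAIAAATCwAAEwsAABAAAAAAAAAA////ALR3HwAOf/8ALKAsACgn1gC9Z5QAS1aMAMJ34wB/f38AIr28AM++FwDox64AeLv/AIrfmACWmP8A1bDFABERERERERERERERERERERERERERERERERERERERERERERERERERERERERERERERERERERERERERERERERERERERERERERERERERERERERERERERERERERERERERERERERERERERERERERERERERERERERERERERERERERERERERERERERERERERERERERERERERERERERERERERERERERERERERERERERERERERERERERERERERERERERERERERERERERERERERERERERERERERERERERERERERERERERERERERERERERERERERERERERERERERERERERERERERERERERERERERERERERERERERERERERERERERERERERERERERERERERERERERERERERERERERERERERERERERERERERERERERERERERERERERERERERERERERERERERERERERERERERERERERERERERERERERERERERERERERERERERERERERERERERERERERERERERERERERERERERERERERERERERERERERERERERERERERERERERERERERERERERERERERERERERERERERERERERERERERERERERERERERERERERERERERERERERERERERERERERERERERERERERERERERERERERERERERERERERERERERERERERERERERERERERERERERERERERERERERERERERERERERERERERERERERERERERERERERERERERERERERERERERERERERERERERERERERERERERERERERERERERERERERERERERERERERERERERERERERERERERERERERERERERERERERERERERERERERERERERERERERERERERERERERERERERERERERERERERERERERERERERERERERERERERERERERERERERERERERERERERERERERERERERERERERERERERERERERERERERERERERERERERERERERERERERERERERERERERERERERERERERERERERERERERERERERERERERERERERERERERERERERERERERERERERERERERERERERERERERERERERERERERERERERERERERERERERERERERERERERERERERERERERERERERERERERERERERERERERERERERERERERERERERERERERERERERERERERERERERERERERERERERERERERERERERERERERERERERERERERERERERERERESERERERERERERERERERERERERERERERERERERERERESIRERERERERERERERERERERERERERERERERERERIRESIhERERERERERERERERERERERERERERERERERESIiEiIiERERETMxERERERERERERERERERERERERERIiIiIiIiIRERETMzMxERERERERERERERERERERERERIiIiIiIiIhERETMzMzMxERERERERERERERERERERERIiIiIiIiIiERERMzMzMzMzEREzERERERERERERERESIiIiIiIiIiIRERMzMzMzMzMzMzMzERERERERERERESIiIiIiIiIiIhEREzMzMzMzMzMzMzMRERERERERERESIiIiIiIiIiIiERETMzMzMzMzMzMzMRERERESIRERERIiIiIiIiIiIiIRERMzMzMzMzMzMzMREREREiIiERERIiIiIiIiIiIiIhETMzMzMzMzMzMzERERERIiIiIiIRIiIiIiIiIiIiIiETMzMzMzMzMzMzEREREiIiIiIiIiIiIiIiIiIiIiIiIRMzMzMzMzMzMzERESIiIiIiIiIiIiIiIiIiIiIiIiIhEzMzMzMzMzMzERESIiIiIiIiIiIiIiIiIiIiIiIiIiEzMzMzMzMzMzERESIiIiIiIiIiIiIiIiIiIiIiIiIiIzMzMzMzMzMzERERIiIiIiIiIiIiIiIiIiIiIiIiIiIjMzMzMzMzMzMRERIiIiIiIiIiIiIiIiIiIiIiIiIiIiMzMzMzMzMzMzEiIiIiIiIiIiIiIiIiIiIiIiIiIiIiIzMzMzMzMzMzMiIiIiIiIiIiIiIiIiIiIiIiIiIiIiIjMzMzMzMzMzMiIiIiIiIiIiIiIiIiIiIiIiIiIiIiIiMzMzMzMzMzMyIiIiIiIiIiIiIiIiIiIiIiIiIiIiIiIzMzMzMzMzMzIiIiIiIiIiIiIiIiIiIiIiIiIiIiIiIjMzMzMzMzMzMiIiIiIiIiIiIiIiIiIiIiIiIiIiIiIiMzMzMzMzMzMyIiIiIiIiIiIiIiIiIiIiIiIiIiIiIiIzMzMzMzMzMyIiIiIiIiIiIiIiIiIiEiIiIiIiIiIiIjMzMzMzMzMyIiIiIiIiIiIiIiIiIiIRIiIiIiIiIiIiMzMzMzMzMiIiIiIiIiIiIiIiIiIiIREiIiIiIiIiIiIzMzMzMzMiIiIiIiIiIiIiIiIiIiERESIiIiIiIiIiIjMzMzMzMiIiIiIiIiIiIiIiIiIiERERIiIiIiIiIiIiMzMzMzMyIiIiIiIiIiIiIiIiIiIREREiIiIiIiIiIiIzMzMzMzIiIiIiIiIiIiIiIiIiIRERESIiIiIiIiIiIjMzMzMzMiIiIiIiIiIiIiIiIiIhERESIiIiIiIiIiIi"/>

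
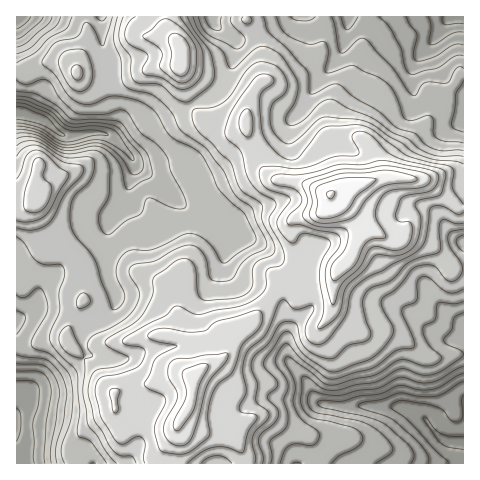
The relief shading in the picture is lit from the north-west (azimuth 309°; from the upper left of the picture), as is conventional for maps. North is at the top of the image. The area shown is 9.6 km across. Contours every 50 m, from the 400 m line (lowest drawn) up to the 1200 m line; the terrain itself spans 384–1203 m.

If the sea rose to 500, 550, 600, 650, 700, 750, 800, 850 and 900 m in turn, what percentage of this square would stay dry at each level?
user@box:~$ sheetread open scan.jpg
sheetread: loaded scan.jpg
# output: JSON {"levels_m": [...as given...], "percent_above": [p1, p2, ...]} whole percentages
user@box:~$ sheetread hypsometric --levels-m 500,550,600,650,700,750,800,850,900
{"levels_m": [500, 550, 600, 650, 700, 750, 800, 850, 900], "percent_above": [96, 93, 90, 85, 75, 60, 48, 37, 26]}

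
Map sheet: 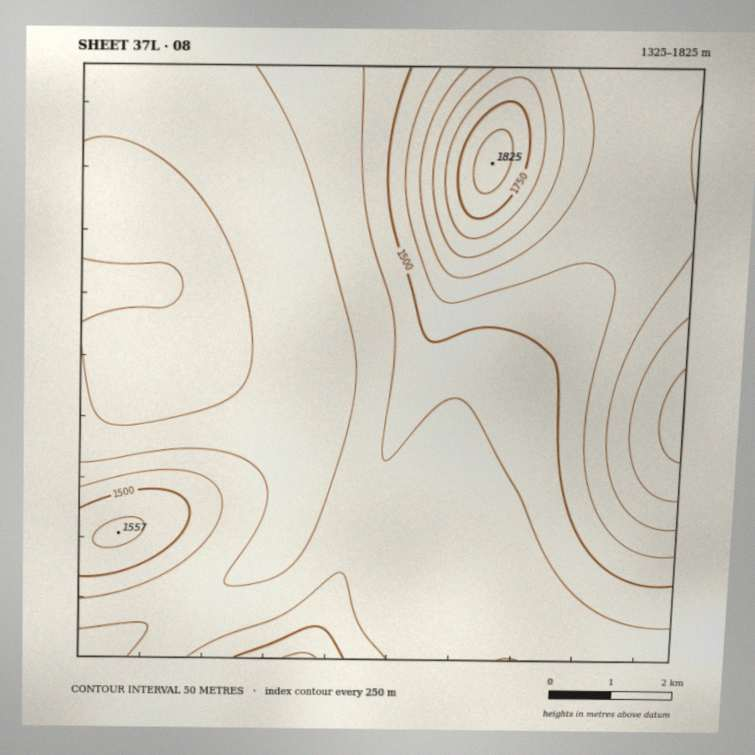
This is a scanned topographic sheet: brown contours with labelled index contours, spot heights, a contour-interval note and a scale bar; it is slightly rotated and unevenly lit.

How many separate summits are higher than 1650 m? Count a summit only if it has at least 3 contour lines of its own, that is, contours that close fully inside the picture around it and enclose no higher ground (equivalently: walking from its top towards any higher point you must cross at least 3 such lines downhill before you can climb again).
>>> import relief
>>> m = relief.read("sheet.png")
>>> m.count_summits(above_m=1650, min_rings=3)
1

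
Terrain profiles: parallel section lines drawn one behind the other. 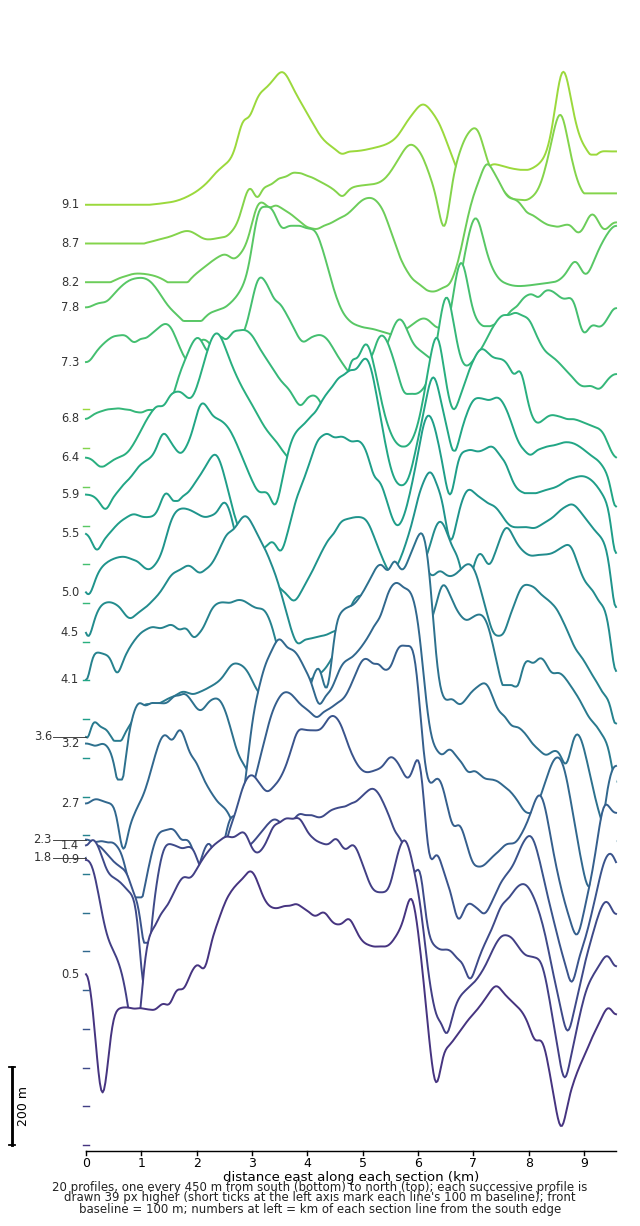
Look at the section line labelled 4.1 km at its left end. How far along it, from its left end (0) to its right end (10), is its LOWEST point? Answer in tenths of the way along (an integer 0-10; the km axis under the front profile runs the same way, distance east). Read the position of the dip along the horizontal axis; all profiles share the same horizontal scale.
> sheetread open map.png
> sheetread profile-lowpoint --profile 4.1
10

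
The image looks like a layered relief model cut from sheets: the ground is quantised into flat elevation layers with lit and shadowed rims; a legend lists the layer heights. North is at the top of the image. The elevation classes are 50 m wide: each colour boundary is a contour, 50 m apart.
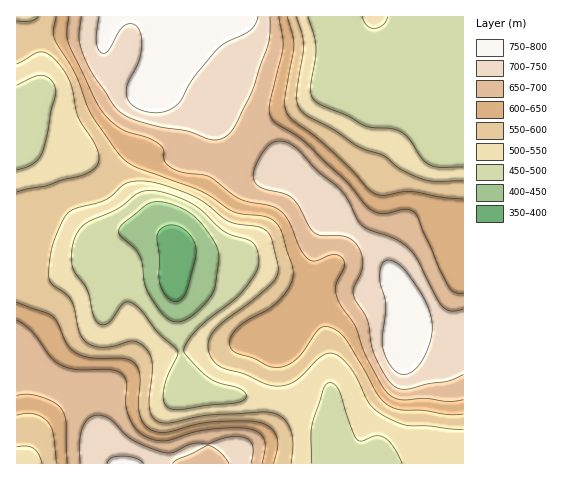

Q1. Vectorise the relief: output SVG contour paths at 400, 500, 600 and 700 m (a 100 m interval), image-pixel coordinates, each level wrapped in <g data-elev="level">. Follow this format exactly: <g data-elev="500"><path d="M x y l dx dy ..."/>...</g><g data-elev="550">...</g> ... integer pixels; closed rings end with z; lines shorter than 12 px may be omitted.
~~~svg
<g data-elev="400"><path d="M174 302l-8-6-6-11-1-8 0-21-2-17 1-5 2-4 5-4 6-1 8 2 9 5 6 9 2 9-1 10-9 33-5 7z"/></g><g data-elev="500"><path d="M312 463l-1-28 1-11 12-36 3-4 3-1 5 2 4 6 11 34 7 15 5 1 14-5 8 1 9 10 9 16"/><path d="M171 409l-5-3-2-3-1-12 4-14 10-21 0-6-19-18-18-23-9-6-5-1-3 2-15 19-5 2-5-2-5-8-6-25-12-18-3-9 1-21 4-8 5-7 8-6 28-12 20-16 9-2 20 2 26 11 10 7 21 20 28 11 4 6 3 9 0 7-2 7-13 19-10 10-36 28-9 12-5 10 5 8 18 18 10 6 24 7 5 4 0 5-5 4-7 1-24 2-29 4z"/><path d="M463 167l-23 0-9-2-8-6-14-20-9-8-9-2-26-3-17-10-26-10-7-5-3-5-2-7 5-32 1-11-8-29"/><path d="M17 85l16-8 9-2 5 2 5 4 4 10-9 43-5 20-5 6-5 5-15 5"/><path d="M362 17l5 8 7 3 9-3 5-8"/></g><g data-elev="600"><path d="M274 463l4-16-1-10-6-9-11-5-16-2-34 1-45 10-8 0-7-3-7-6-4-10-1-10 2-27-2-8-4-5-9-4-33-1-14-4-11-10-9-21-5-7-6-3-30-11"/><path d="M17 415l9-2 8 1 8 3 6 5 5 12 3 29"/><path d="M463 199l-21-2-31-6-27 4-9-1-7-6-18-20-24-22-35-28-5-7-1-8 9-57-1-11-6-18"/><path d="M56 17l-3 15 2 9 20 33 17 42 23 32 8 11 15 9 63 23 33 21 36 6 6 4 4 7 13 38 0 9-2 7-6 11-11 11-28 16-11 9-5 11 0 6 2 3 6 4 17 5 15 8 13 0 8-4 7-6 21-28 4-2 6 0 10 5 7 7 31 55 11 11 14 5 22 0 24 5 15-1"/></g><g data-elev="700"><path d="M172 463l6-4 30-14 12 7 9 11"/><path d="M251 463l2-17-3-5-6-3-16-1-20 7-15 0-19 8-8 1-14-4-18-8-9-7-14-14-6-3-7-2-9 3-7 10-2 14 0 21"/><path d="M463 309l-11 2-9-4-7-9-18-38-7-9-14-11-28-10-7-5-5-5-8-18-7-10-26-22-21-23-8-4-8-2-7 2-7 6-7 11-4 11 0 8 3 6 7 4 20 4 8 5 7 8 11 22 5 5 7 3 17-1 8 2 7 4 5 8 3 8 1 9-3 8-6 13 0 8 13 25 4 24 4 12 15 26 7 6 9 1 22-5 20-3 15-6"/><path d="M81 17l-2 21 4 17 11 20 24 35 9 7 13 5 21 5 26 4 21 8 7 1 9-3 8-6 19-37 17-51 2-26"/></g>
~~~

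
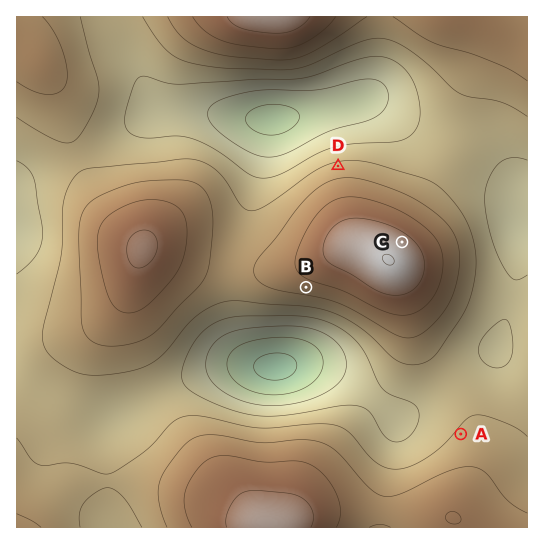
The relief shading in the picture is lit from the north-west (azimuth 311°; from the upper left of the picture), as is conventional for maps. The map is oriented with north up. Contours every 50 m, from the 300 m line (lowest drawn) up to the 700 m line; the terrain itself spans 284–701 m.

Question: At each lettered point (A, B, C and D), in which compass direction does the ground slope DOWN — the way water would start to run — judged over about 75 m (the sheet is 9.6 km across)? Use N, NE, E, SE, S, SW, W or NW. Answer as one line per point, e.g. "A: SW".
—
A: NW
B: S
C: NE
D: N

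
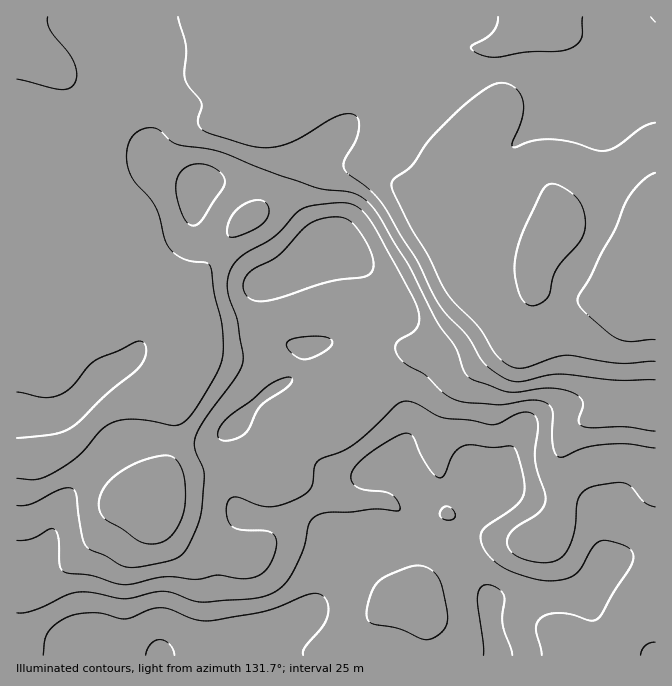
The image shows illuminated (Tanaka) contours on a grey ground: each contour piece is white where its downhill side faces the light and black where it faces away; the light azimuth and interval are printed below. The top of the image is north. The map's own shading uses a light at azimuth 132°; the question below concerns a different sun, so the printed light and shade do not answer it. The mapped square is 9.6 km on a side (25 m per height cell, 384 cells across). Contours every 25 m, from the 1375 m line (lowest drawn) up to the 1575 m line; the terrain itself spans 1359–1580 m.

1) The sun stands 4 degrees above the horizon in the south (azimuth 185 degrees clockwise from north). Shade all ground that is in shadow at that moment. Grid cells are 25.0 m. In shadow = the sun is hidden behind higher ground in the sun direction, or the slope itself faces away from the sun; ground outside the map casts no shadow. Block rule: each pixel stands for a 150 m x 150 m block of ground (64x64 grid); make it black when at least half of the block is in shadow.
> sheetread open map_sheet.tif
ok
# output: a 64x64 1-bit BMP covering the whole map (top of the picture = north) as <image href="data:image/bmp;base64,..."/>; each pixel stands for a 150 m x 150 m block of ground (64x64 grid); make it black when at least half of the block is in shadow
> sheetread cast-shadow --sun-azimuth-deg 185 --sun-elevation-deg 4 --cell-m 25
<image width="64" height="64" href="data:image/bmp;base64,Qk0+AgAAAAAAAD4AAAAoAAAAQAAAAEAAAAABAAEAAAAAAAACAAATCwAAEwsAAAIAAAAAAAAA////AAAAAAAAAAAAAAAAAAAAAAAAAAAAAAAAAAAAAAAAAGAAAAAAABD//+AAAAAAH///8AAAAAAP///wAAAAAA///+AAAHwAB//n4AAB/gAH/8AAAAD+AAP/wAAAAPwAAf+AAAAAcAAA/4AAAAAAAAD/gAAAAAAAAAcAAAAAAAAAAAAAAAAAAHAAAAAAAAAAOAAAAAAAAAA4AAAAAAAAAAgAAAAAAAAAAAAAAHABAH8AAAAAMAMA/wAAAAAQAwD/ADwAAAAf4H8AGAAAAP/4DgAAAAAA//wAAAAAAAAf/wAAAAAAAA///wAAAAAAB///AAAAAAAH//8AAAAAAAP//wAAAAAAB///AAAAAAAf/x8AAAAAAD/+AAAAAAAAffwAAAAAAAD4OAAAAAAAAfgQAAAAAAAB8AAAAAAAAAPgAAAAAAMAA8AAAAAAA8AHwAAAAAAD4A+AAAAAAAHgH4AAAAAAAc8/gAAAAAAAD/8AAAAAAAAP/wAAAAAAAAf+AAAAAAAAB/wAAAAAAAAH+AAAAAAAf4PwAAAAAAD/4OAAAAAAAH/wAAAAAAAAf/AAAAAAAAA+AAAAAAAAAAAAAAAAAAAAAAAAAAAAAAAAAAAAAAAAAAAAAAAAAAAAAAAAAAAAAAAAAAAAAAAAAAAAAAAAAAAAAAAAAAAAAAAAAAAAAAAAAAAAAAAAAA=="/>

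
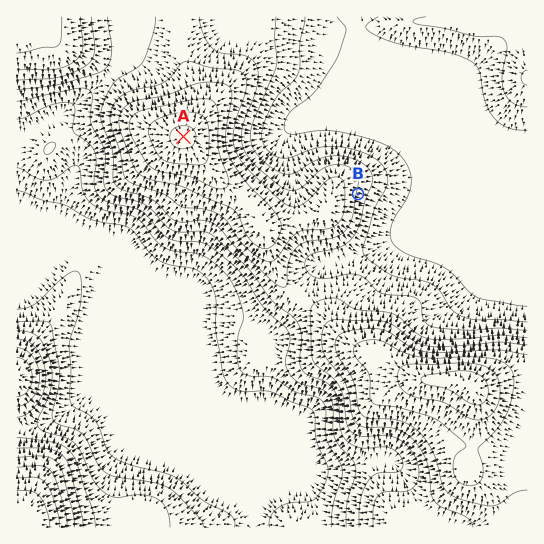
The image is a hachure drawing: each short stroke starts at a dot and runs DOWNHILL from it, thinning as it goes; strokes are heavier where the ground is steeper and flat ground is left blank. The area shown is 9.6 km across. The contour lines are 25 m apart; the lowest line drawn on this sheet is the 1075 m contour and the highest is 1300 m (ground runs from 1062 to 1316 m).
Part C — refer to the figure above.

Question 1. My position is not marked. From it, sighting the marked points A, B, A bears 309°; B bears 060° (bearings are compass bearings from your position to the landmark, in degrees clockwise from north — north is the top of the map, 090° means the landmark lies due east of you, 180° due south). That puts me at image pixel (297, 229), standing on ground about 1205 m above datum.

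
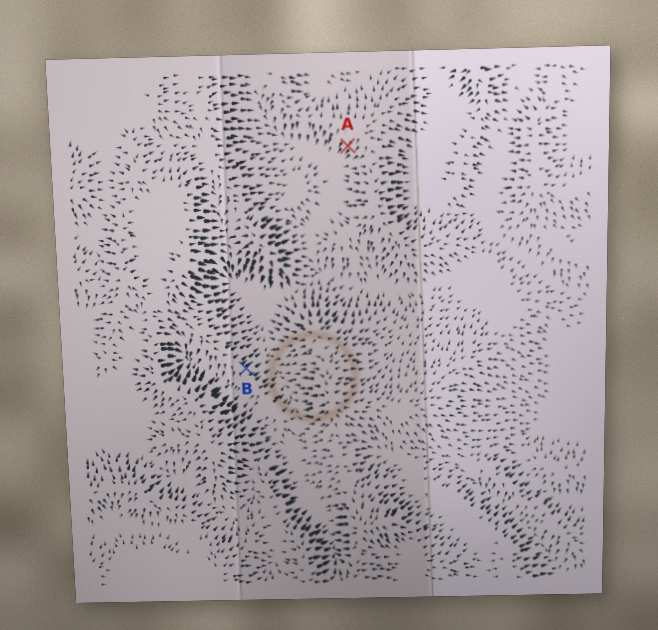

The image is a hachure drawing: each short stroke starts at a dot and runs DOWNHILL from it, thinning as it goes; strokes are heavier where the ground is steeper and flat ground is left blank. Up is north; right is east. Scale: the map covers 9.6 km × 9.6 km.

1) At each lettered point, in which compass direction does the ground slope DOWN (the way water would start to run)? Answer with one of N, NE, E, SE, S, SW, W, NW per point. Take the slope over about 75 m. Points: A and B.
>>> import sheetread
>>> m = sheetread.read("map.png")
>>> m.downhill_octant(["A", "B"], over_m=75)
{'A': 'SW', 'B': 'NE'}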